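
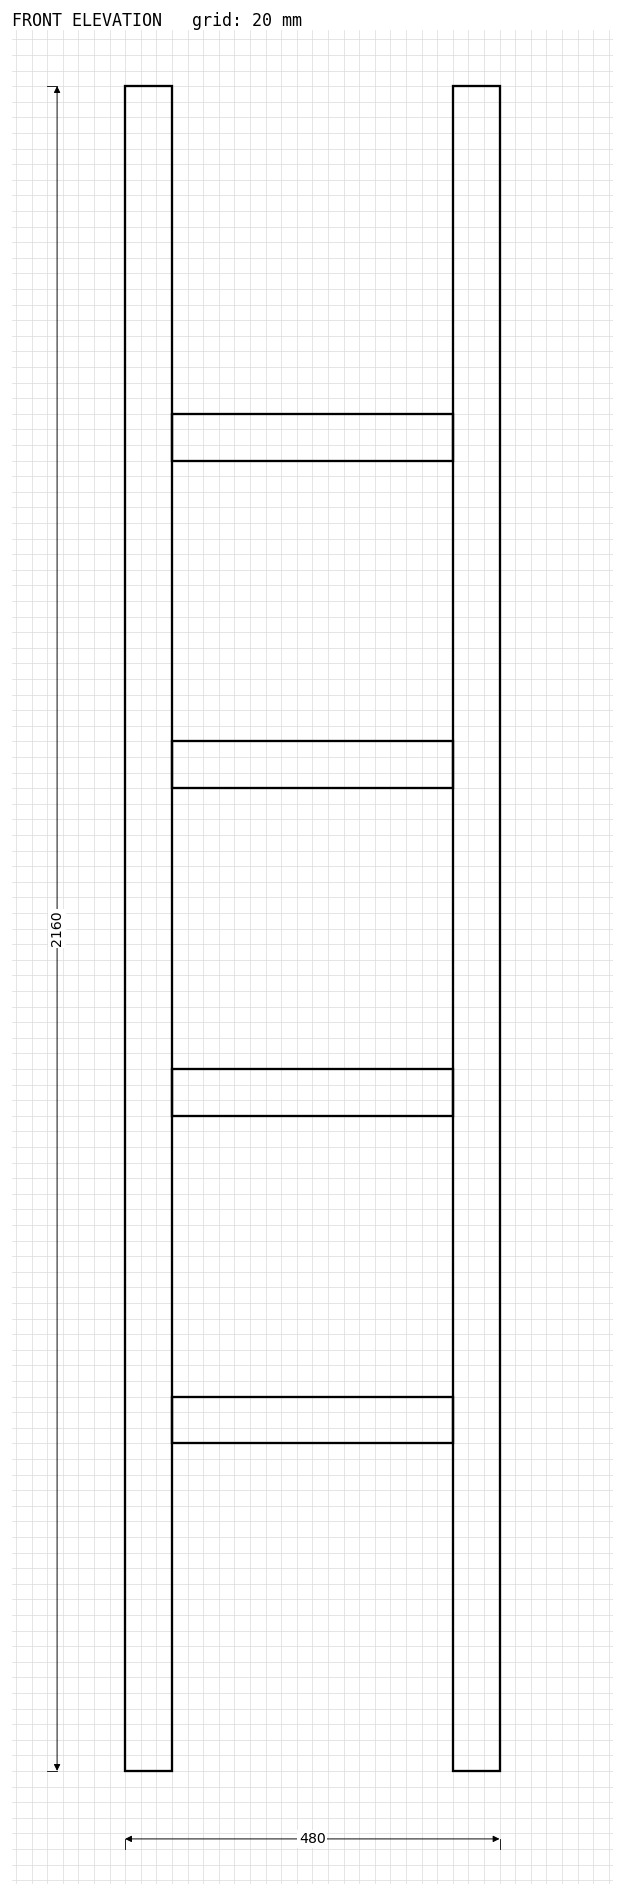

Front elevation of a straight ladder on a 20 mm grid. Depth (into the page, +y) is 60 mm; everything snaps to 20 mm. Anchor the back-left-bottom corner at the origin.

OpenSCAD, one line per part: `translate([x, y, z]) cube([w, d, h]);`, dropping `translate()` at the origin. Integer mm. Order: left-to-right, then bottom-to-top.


cube([60, 60, 2160]);
translate([60, 0, 420]) cube([360, 60, 60]);
translate([60, 0, 840]) cube([360, 60, 60]);
translate([60, 0, 1260]) cube([360, 60, 60]);
translate([60, 0, 1680]) cube([360, 60, 60]);
translate([420, 0, 0]) cube([60, 60, 2160]);


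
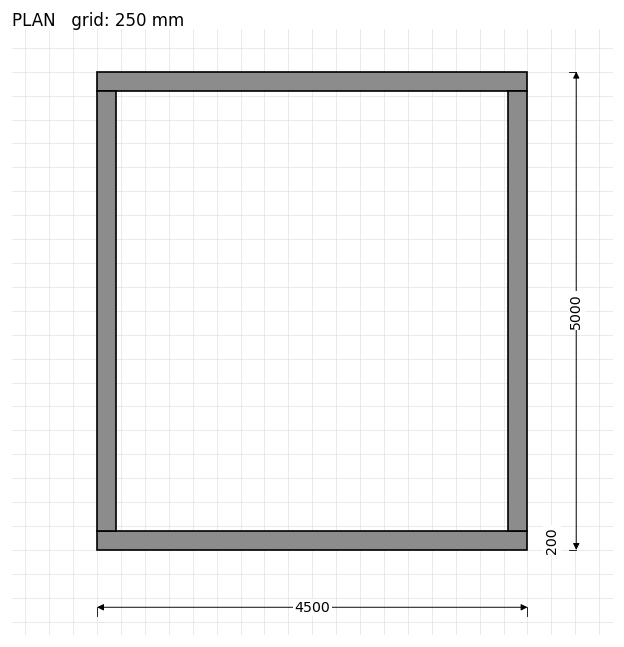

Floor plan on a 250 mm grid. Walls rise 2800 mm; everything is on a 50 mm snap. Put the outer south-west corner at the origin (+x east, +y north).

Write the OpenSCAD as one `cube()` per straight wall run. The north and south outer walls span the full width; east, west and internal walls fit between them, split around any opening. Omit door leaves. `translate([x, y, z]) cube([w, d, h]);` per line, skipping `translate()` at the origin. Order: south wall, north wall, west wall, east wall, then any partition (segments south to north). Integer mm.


cube([4500, 200, 2800]);
translate([0, 4800, 0]) cube([4500, 200, 2800]);
translate([0, 200, 0]) cube([200, 4600, 2800]);
translate([4300, 200, 0]) cube([200, 4600, 2800]);


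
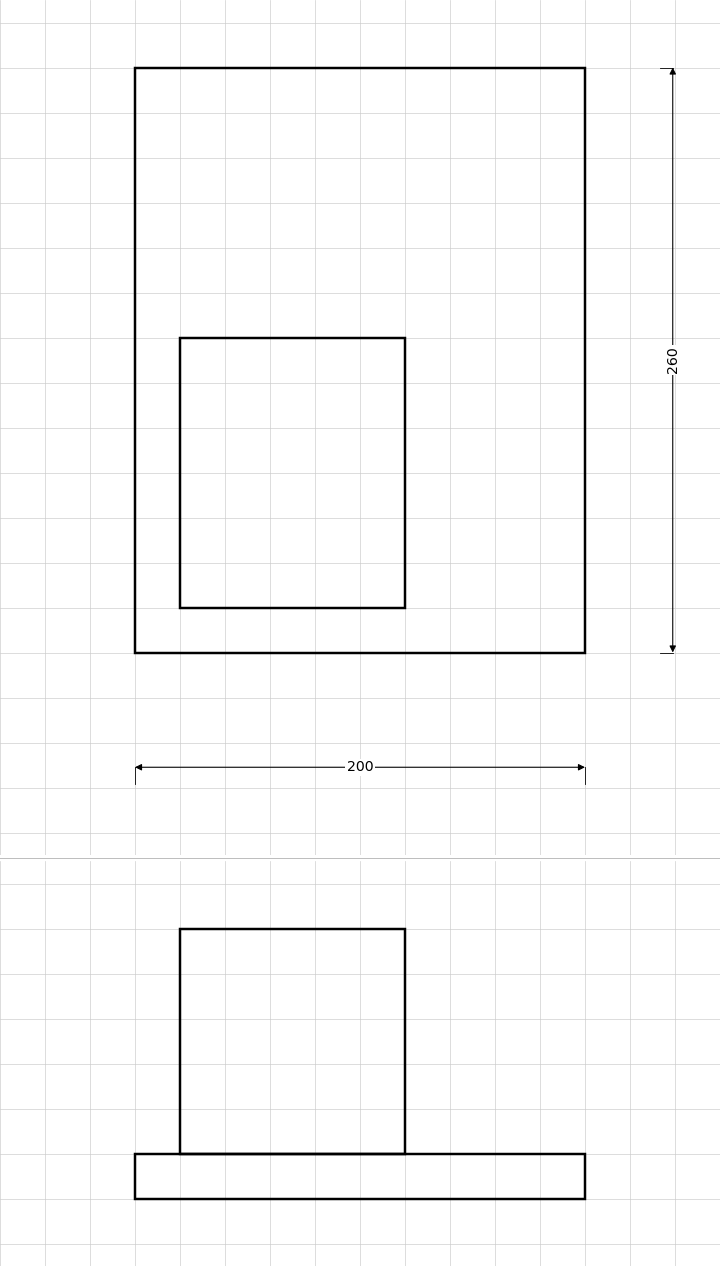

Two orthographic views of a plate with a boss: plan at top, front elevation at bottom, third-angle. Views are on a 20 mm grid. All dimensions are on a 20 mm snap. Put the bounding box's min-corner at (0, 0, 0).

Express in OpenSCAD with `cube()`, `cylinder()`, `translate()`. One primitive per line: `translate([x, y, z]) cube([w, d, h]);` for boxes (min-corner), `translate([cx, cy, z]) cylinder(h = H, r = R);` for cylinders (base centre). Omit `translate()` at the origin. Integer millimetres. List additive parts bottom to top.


cube([200, 260, 20]);
translate([20, 20, 20]) cube([100, 120, 100]);


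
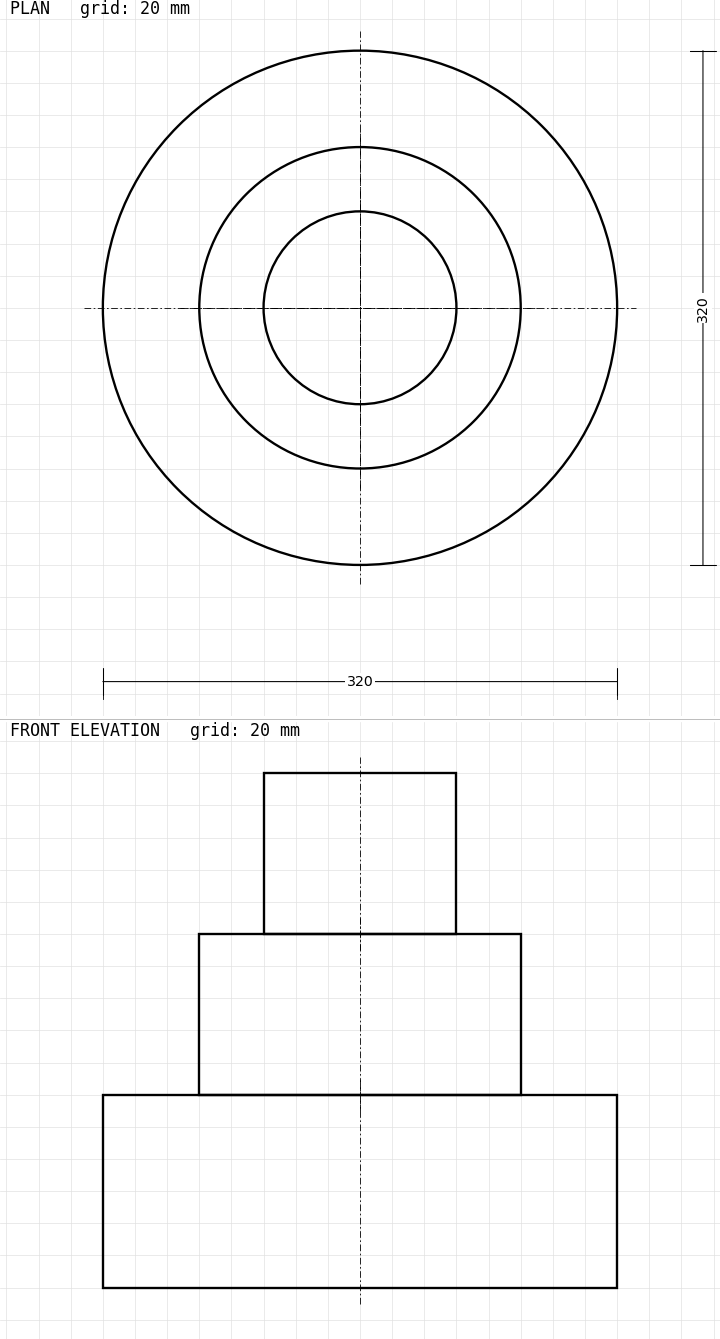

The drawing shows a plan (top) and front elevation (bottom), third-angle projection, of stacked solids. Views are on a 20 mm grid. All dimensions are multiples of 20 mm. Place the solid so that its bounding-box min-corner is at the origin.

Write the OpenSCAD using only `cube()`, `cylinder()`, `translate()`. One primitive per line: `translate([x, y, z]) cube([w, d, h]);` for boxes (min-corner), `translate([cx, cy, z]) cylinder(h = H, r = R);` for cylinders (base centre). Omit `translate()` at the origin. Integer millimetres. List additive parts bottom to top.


translate([160, 160, 0]) cylinder(h = 120, r = 160);
translate([160, 160, 120]) cylinder(h = 100, r = 100);
translate([160, 160, 220]) cylinder(h = 100, r = 60);


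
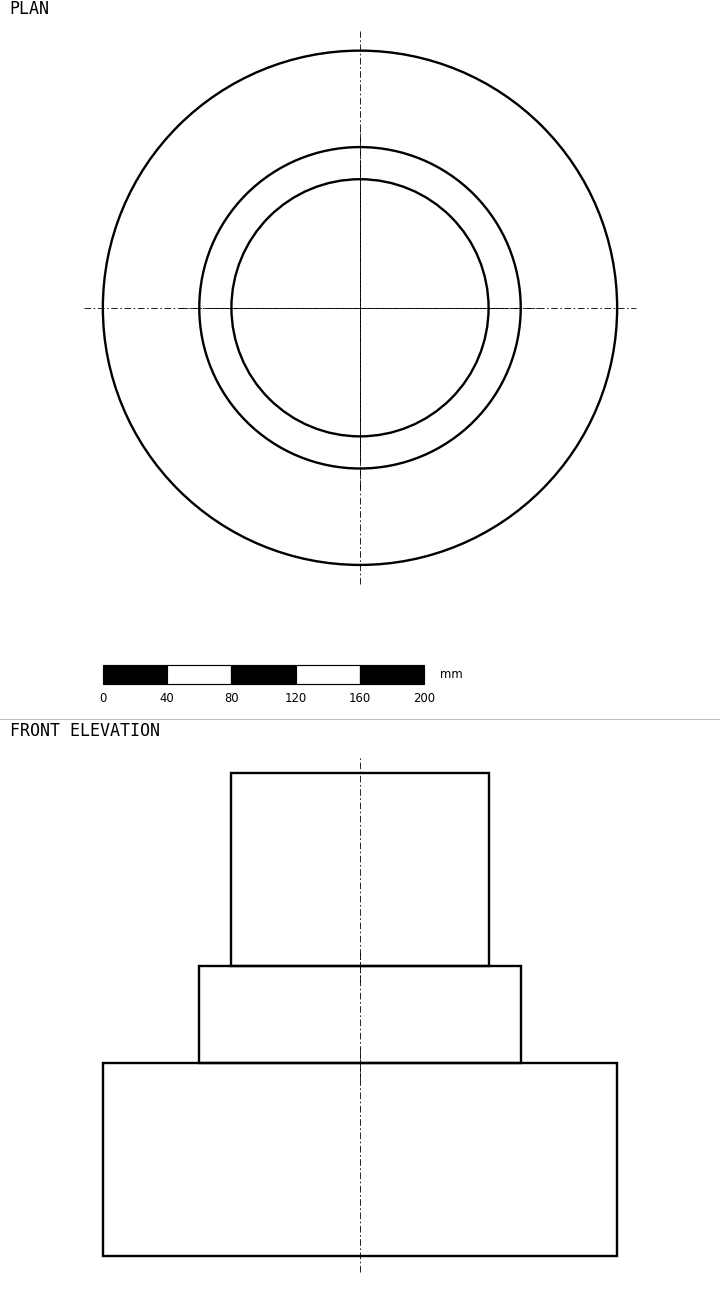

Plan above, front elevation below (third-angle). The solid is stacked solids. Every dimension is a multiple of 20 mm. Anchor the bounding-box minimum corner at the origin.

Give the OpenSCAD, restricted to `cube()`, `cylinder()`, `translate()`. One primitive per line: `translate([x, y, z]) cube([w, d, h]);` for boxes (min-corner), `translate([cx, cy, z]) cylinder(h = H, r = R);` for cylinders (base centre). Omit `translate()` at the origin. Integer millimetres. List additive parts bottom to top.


translate([160, 160, 0]) cylinder(h = 120, r = 160);
translate([160, 160, 120]) cylinder(h = 60, r = 100);
translate([160, 160, 180]) cylinder(h = 120, r = 80);


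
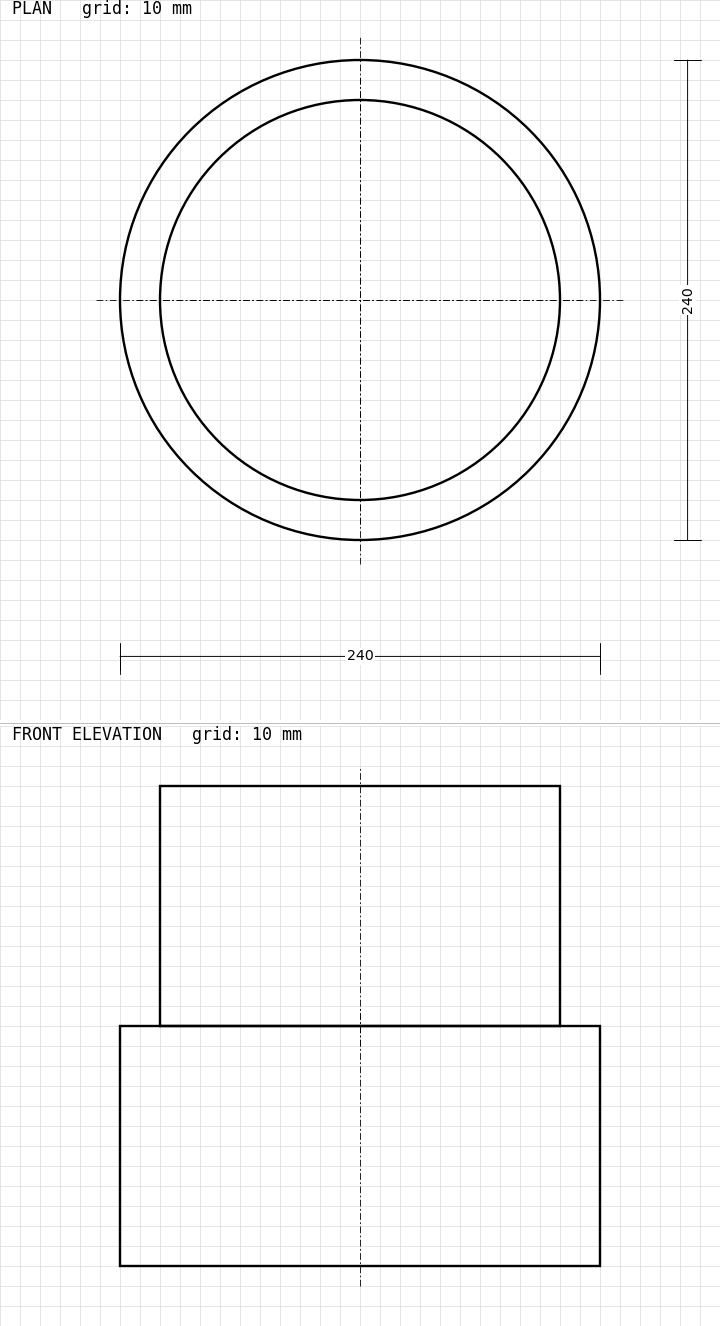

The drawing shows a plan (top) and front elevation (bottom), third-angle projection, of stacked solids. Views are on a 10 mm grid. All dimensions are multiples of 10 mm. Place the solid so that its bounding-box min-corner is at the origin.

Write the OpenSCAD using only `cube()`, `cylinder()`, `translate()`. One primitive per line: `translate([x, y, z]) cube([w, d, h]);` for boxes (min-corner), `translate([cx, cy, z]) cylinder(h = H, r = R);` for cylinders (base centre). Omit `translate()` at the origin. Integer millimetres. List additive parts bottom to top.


translate([120, 120, 0]) cylinder(h = 120, r = 120);
translate([120, 120, 120]) cylinder(h = 120, r = 100);


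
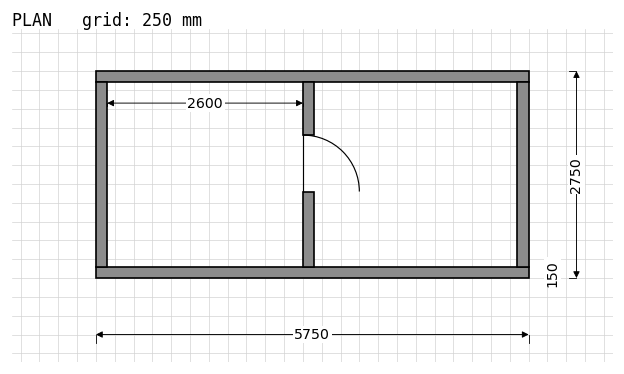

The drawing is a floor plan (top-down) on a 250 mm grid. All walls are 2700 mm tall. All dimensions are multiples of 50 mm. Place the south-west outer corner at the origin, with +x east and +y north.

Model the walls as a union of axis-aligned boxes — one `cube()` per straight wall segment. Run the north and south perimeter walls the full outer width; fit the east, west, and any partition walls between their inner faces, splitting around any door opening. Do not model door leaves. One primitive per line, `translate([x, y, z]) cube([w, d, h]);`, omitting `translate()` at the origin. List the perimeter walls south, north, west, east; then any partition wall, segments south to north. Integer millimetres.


cube([5750, 150, 2700]);
translate([0, 2600, 0]) cube([5750, 150, 2700]);
translate([0, 150, 0]) cube([150, 2450, 2700]);
translate([5600, 150, 0]) cube([150, 2450, 2700]);
translate([2750, 150, 0]) cube([150, 1000, 2700]);
translate([2750, 1900, 0]) cube([150, 700, 2700]);


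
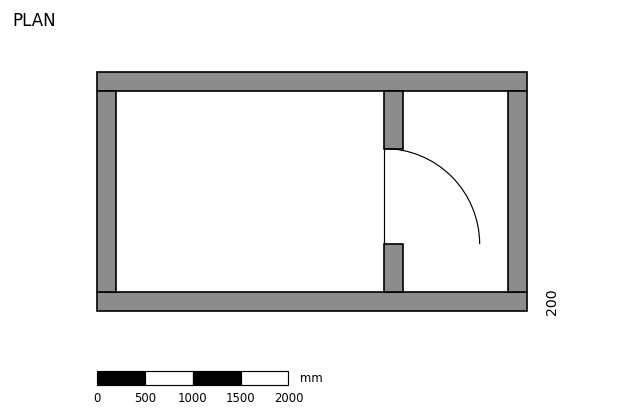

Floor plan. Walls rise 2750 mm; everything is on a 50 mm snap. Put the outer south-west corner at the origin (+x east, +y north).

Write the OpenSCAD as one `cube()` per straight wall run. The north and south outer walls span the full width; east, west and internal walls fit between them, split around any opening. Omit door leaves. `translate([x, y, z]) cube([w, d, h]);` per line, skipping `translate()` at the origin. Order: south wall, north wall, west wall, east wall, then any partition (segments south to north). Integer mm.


cube([4500, 200, 2750]);
translate([0, 2300, 0]) cube([4500, 200, 2750]);
translate([0, 200, 0]) cube([200, 2100, 2750]);
translate([4300, 200, 0]) cube([200, 2100, 2750]);
translate([3000, 200, 0]) cube([200, 500, 2750]);
translate([3000, 1700, 0]) cube([200, 600, 2750]);


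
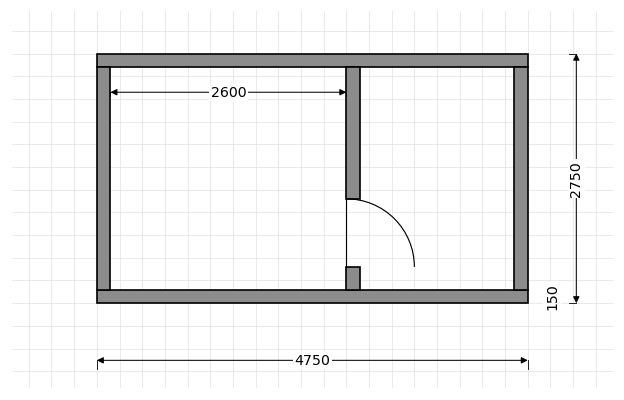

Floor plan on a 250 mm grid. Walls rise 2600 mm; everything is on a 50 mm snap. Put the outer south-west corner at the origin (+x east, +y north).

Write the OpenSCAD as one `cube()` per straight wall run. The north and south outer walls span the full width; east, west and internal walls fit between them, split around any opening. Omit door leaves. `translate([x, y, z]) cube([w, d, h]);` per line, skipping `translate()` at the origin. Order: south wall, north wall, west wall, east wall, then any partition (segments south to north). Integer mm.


cube([4750, 150, 2600]);
translate([0, 2600, 0]) cube([4750, 150, 2600]);
translate([0, 150, 0]) cube([150, 2450, 2600]);
translate([4600, 150, 0]) cube([150, 2450, 2600]);
translate([2750, 150, 0]) cube([150, 250, 2600]);
translate([2750, 1150, 0]) cube([150, 1450, 2600]);


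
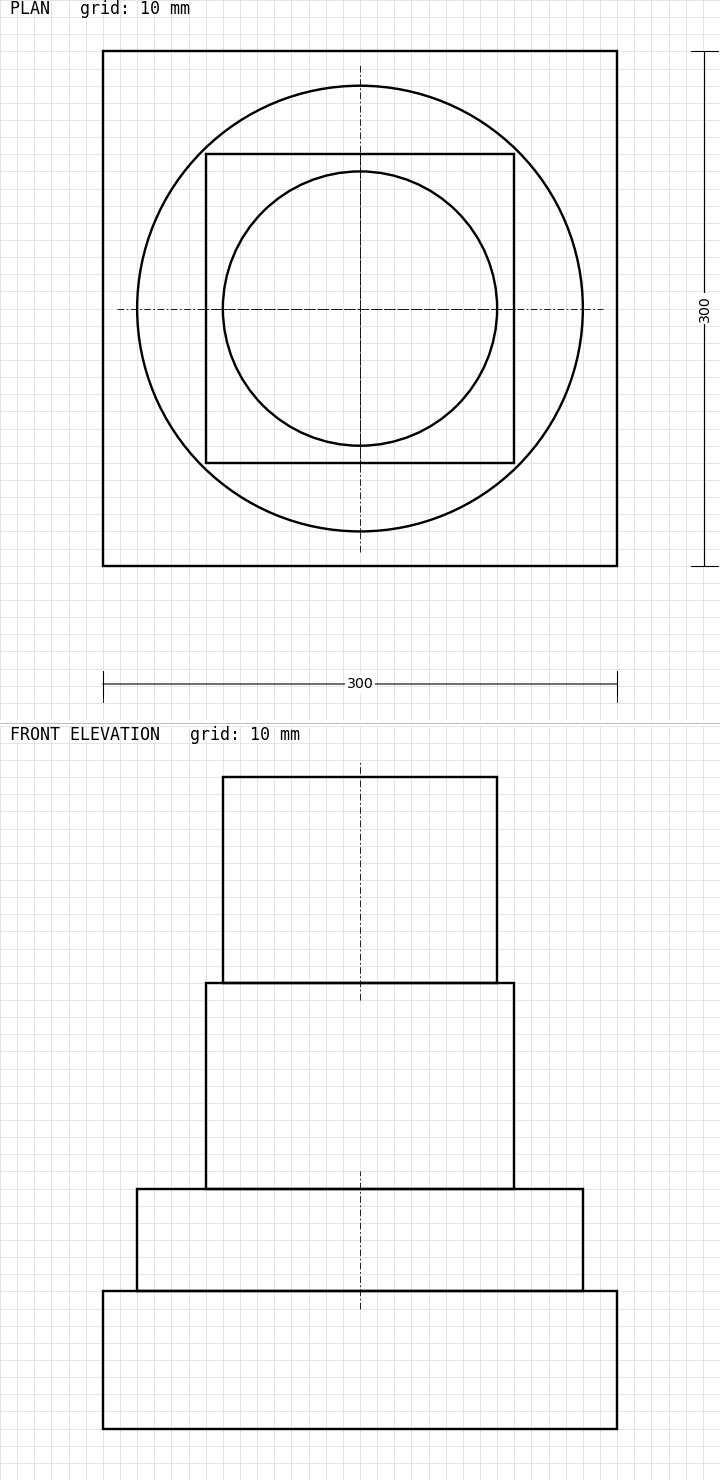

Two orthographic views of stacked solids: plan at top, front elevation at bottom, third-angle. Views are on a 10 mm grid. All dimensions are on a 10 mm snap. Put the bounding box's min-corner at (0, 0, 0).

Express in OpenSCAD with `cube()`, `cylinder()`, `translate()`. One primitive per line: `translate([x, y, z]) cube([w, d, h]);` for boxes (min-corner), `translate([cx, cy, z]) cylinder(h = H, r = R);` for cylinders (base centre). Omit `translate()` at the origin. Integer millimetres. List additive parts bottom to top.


cube([300, 300, 80]);
translate([150, 150, 80]) cylinder(h = 60, r = 130);
translate([60, 60, 140]) cube([180, 180, 120]);
translate([150, 150, 260]) cylinder(h = 120, r = 80);


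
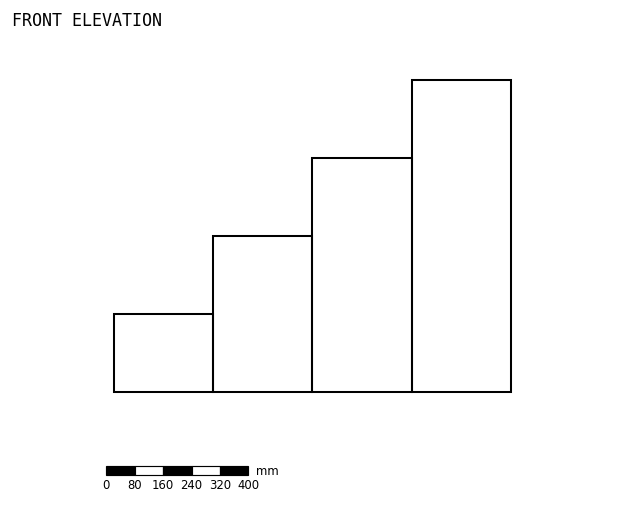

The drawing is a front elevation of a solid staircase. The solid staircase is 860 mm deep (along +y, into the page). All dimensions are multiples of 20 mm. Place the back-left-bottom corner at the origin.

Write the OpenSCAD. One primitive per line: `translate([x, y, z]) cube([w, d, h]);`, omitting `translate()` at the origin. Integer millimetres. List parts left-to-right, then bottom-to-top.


cube([280, 860, 220]);
translate([280, 0, 0]) cube([280, 860, 440]);
translate([560, 0, 0]) cube([280, 860, 660]);
translate([840, 0, 0]) cube([280, 860, 880]);


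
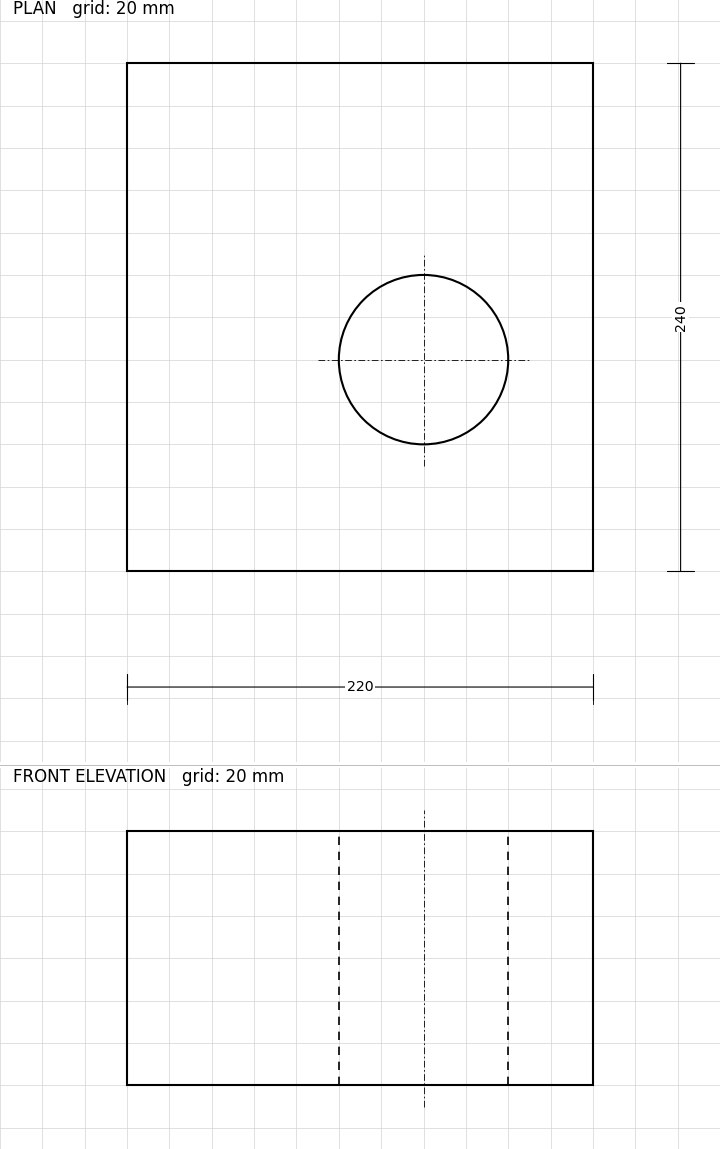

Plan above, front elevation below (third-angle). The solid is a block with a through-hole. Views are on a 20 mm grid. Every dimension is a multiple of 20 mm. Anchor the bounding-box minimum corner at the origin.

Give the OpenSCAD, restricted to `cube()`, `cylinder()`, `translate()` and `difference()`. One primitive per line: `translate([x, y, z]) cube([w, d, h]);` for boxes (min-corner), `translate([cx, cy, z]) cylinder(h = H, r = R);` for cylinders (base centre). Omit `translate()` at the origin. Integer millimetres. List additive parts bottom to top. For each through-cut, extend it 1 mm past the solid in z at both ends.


difference() {
  cube([220, 240, 120]);
  translate([140, 100, -1]) cylinder(h = 122, r = 40);
}


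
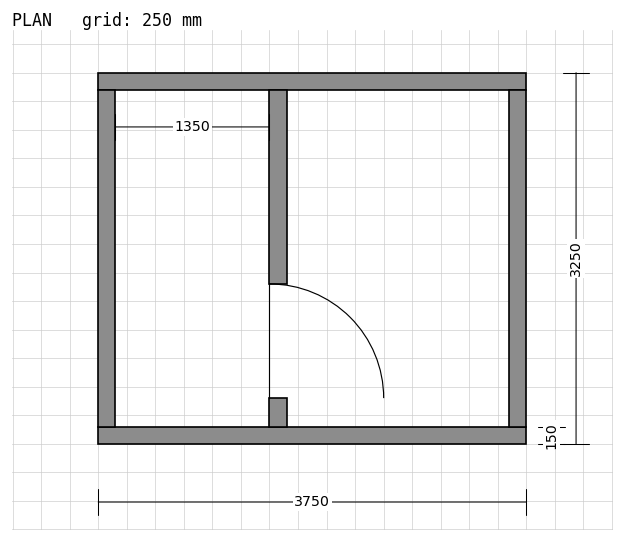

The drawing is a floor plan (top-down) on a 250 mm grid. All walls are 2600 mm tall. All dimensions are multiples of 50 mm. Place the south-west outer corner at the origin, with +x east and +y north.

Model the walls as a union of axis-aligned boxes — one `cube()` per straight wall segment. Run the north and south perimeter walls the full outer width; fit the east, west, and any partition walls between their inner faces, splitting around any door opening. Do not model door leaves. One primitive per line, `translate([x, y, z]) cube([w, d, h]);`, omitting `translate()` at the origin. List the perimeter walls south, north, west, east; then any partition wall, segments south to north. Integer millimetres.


cube([3750, 150, 2600]);
translate([0, 3100, 0]) cube([3750, 150, 2600]);
translate([0, 150, 0]) cube([150, 2950, 2600]);
translate([3600, 150, 0]) cube([150, 2950, 2600]);
translate([1500, 150, 0]) cube([150, 250, 2600]);
translate([1500, 1400, 0]) cube([150, 1700, 2600]);


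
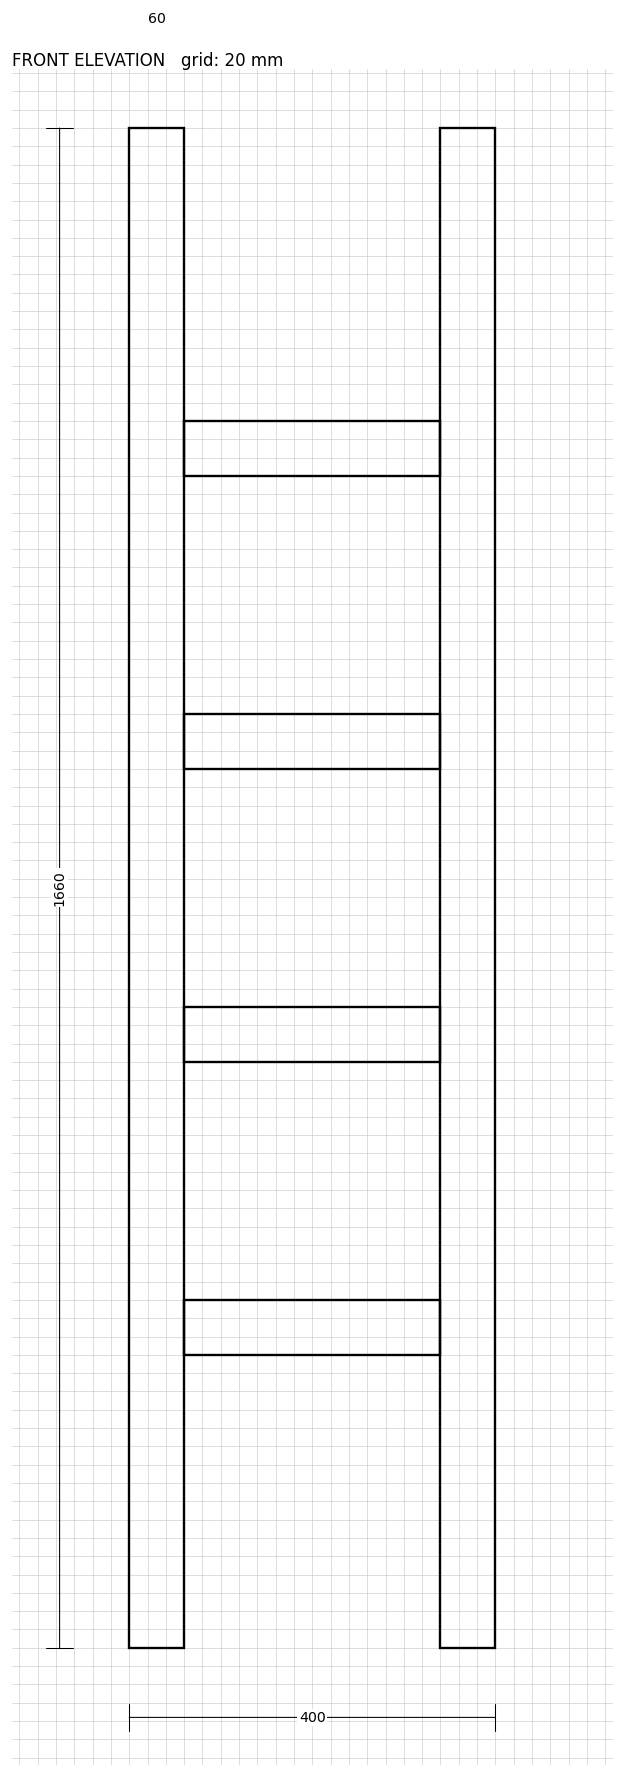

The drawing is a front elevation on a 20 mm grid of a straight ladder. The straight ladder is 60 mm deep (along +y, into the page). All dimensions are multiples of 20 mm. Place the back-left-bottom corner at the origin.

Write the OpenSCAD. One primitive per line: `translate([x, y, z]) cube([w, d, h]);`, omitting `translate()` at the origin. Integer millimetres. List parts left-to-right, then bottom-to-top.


cube([60, 60, 1660]);
translate([60, 0, 320]) cube([280, 60, 60]);
translate([60, 0, 640]) cube([280, 60, 60]);
translate([60, 0, 960]) cube([280, 60, 60]);
translate([60, 0, 1280]) cube([280, 60, 60]);
translate([340, 0, 0]) cube([60, 60, 1660]);


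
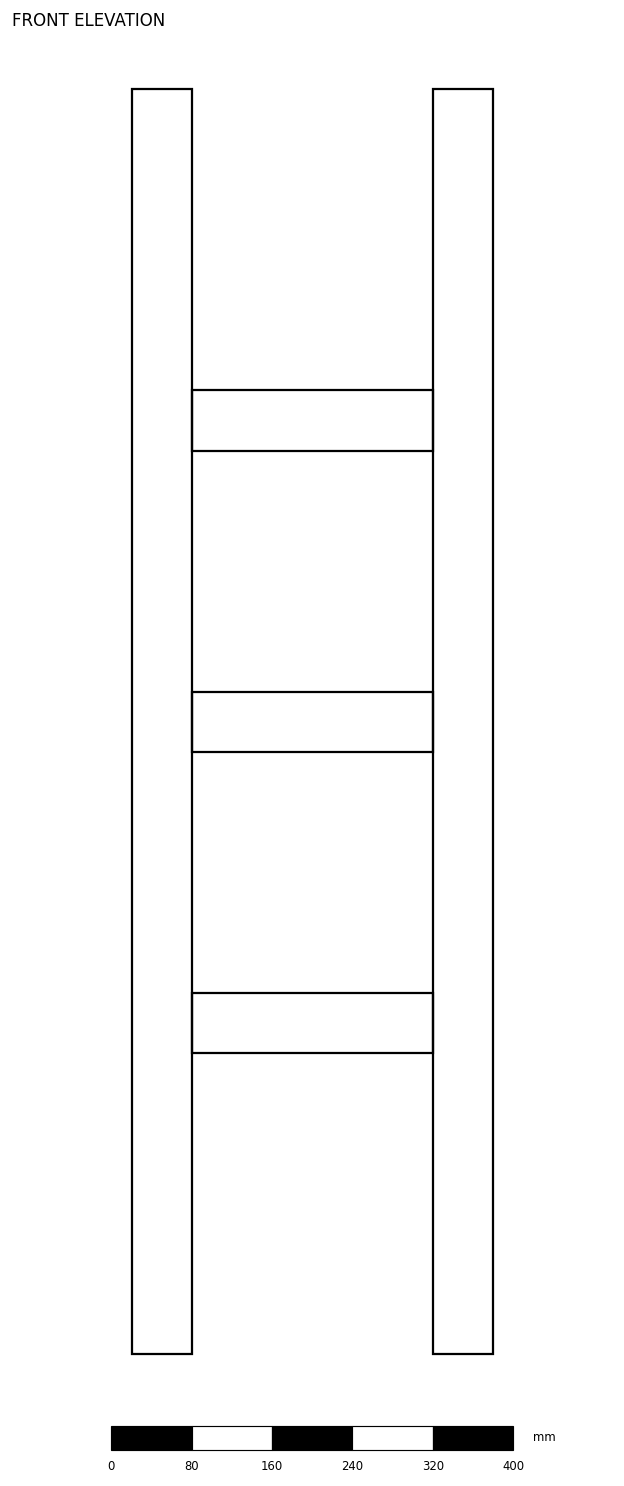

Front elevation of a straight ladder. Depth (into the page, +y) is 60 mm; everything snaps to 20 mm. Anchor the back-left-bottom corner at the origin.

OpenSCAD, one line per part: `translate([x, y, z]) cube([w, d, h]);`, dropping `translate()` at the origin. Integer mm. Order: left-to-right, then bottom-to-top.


cube([60, 60, 1260]);
translate([60, 0, 300]) cube([240, 60, 60]);
translate([60, 0, 600]) cube([240, 60, 60]);
translate([60, 0, 900]) cube([240, 60, 60]);
translate([300, 0, 0]) cube([60, 60, 1260]);


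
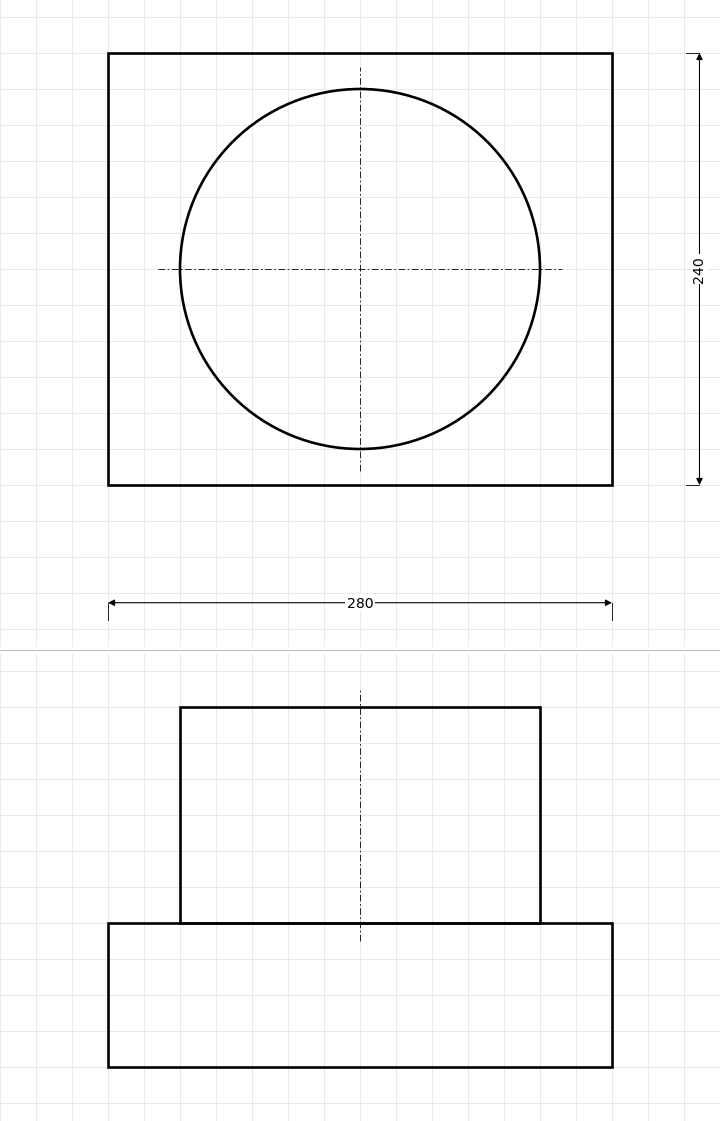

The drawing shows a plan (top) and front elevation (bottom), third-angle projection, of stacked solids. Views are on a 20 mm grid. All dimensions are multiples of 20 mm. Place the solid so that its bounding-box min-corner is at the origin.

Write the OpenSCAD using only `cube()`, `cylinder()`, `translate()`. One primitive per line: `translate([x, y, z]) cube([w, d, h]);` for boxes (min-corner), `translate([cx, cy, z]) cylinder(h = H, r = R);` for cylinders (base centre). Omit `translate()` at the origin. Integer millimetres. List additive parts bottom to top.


cube([280, 240, 80]);
translate([140, 120, 80]) cylinder(h = 120, r = 100);


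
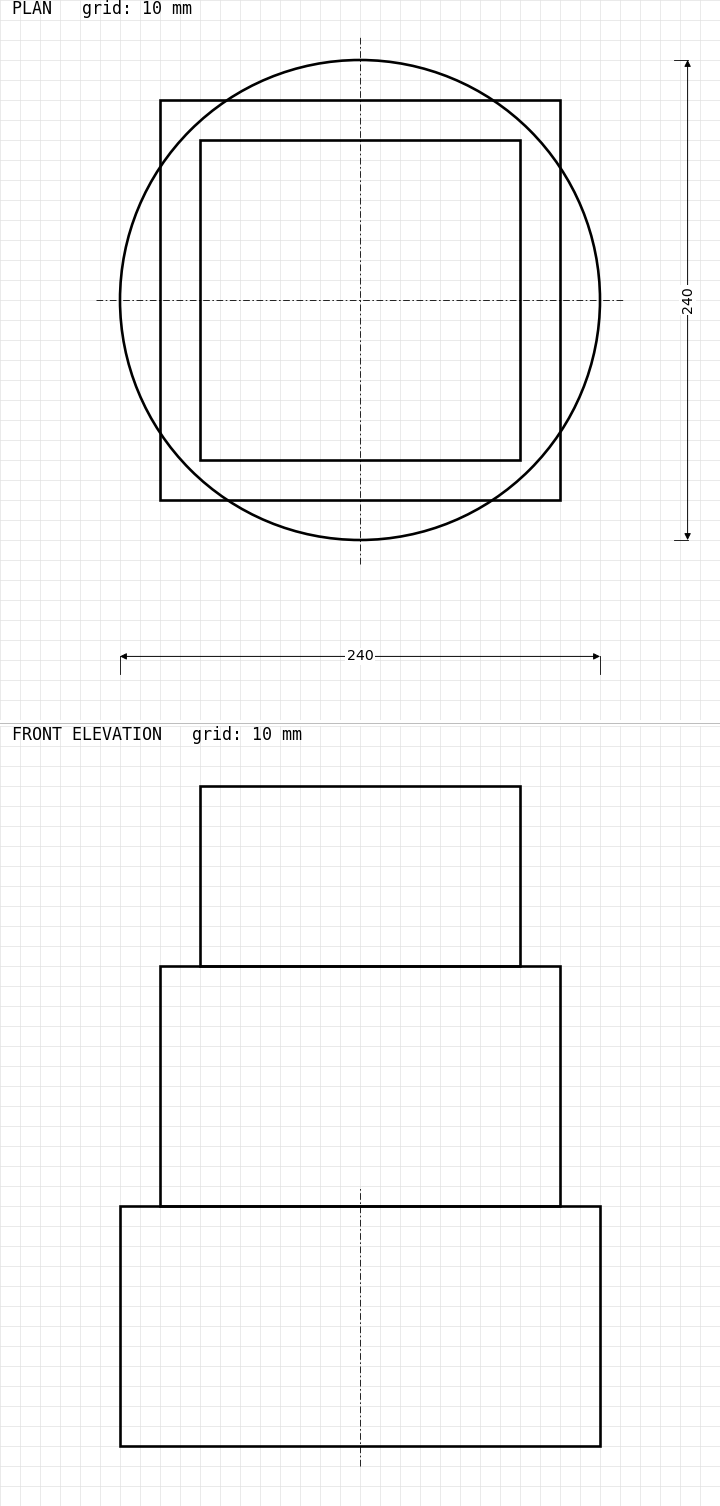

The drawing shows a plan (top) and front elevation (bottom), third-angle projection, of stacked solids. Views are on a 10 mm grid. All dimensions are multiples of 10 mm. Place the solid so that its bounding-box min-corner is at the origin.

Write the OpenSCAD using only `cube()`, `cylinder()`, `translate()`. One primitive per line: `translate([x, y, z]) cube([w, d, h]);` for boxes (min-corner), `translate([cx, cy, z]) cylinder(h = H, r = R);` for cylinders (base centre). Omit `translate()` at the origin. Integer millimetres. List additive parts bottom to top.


translate([120, 120, 0]) cylinder(h = 120, r = 120);
translate([20, 20, 120]) cube([200, 200, 120]);
translate([40, 40, 240]) cube([160, 160, 90]);


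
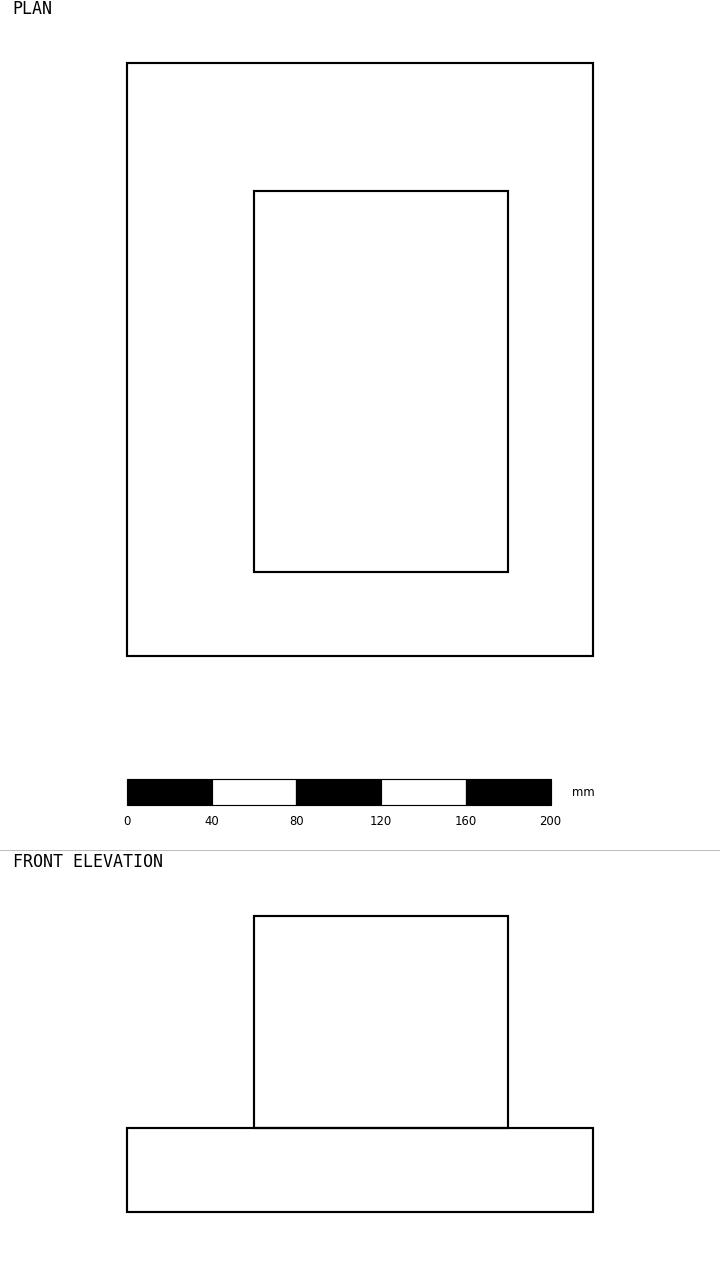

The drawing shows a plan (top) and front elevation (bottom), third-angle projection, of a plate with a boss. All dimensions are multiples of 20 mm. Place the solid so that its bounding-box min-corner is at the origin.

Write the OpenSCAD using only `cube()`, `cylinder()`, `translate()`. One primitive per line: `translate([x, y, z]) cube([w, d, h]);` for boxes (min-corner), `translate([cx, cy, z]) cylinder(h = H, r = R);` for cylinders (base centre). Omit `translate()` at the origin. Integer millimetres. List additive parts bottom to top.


cube([220, 280, 40]);
translate([60, 40, 40]) cube([120, 180, 100]);


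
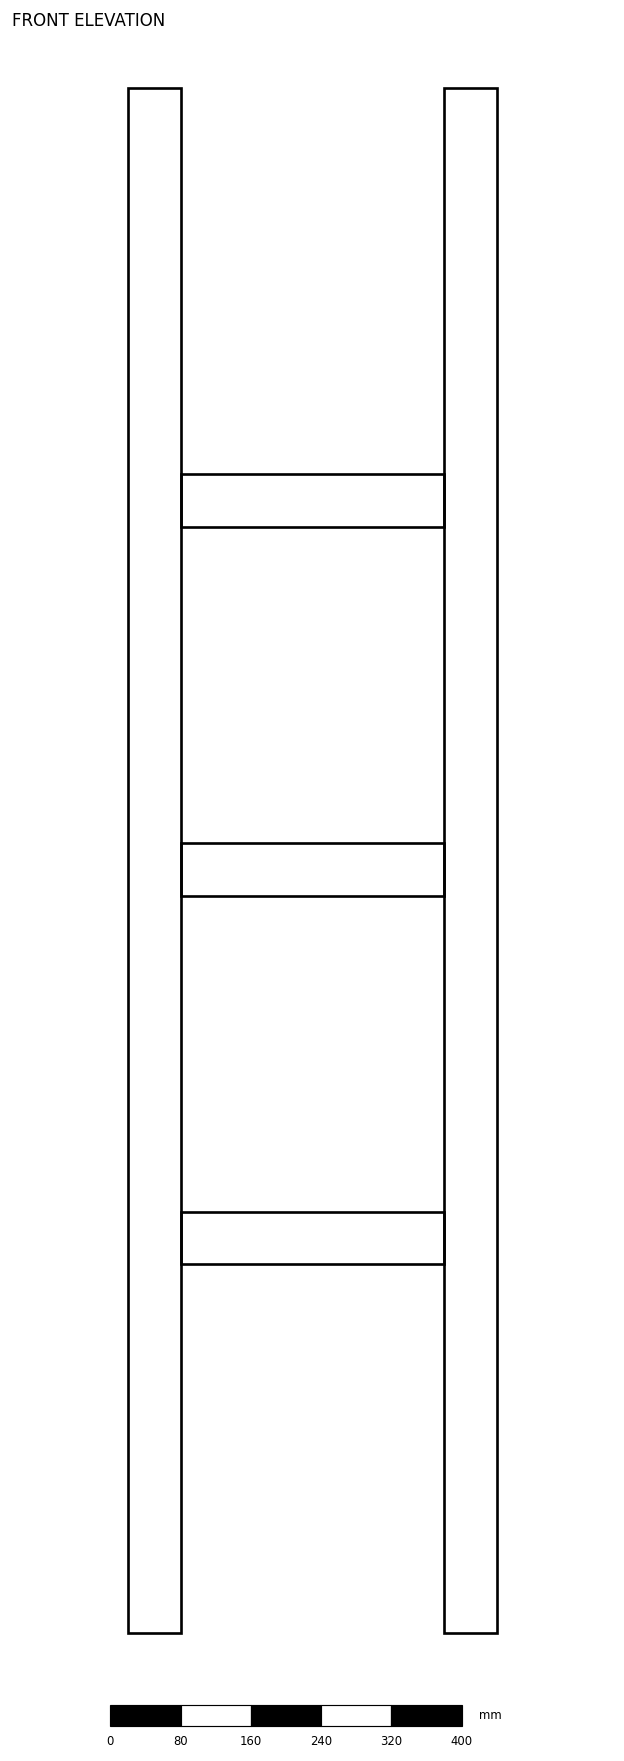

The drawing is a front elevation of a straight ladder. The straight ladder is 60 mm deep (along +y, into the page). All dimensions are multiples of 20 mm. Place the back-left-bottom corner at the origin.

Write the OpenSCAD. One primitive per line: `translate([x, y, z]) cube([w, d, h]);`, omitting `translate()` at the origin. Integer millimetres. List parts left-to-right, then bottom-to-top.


cube([60, 60, 1760]);
translate([60, 0, 420]) cube([300, 60, 60]);
translate([60, 0, 840]) cube([300, 60, 60]);
translate([60, 0, 1260]) cube([300, 60, 60]);
translate([360, 0, 0]) cube([60, 60, 1760]);


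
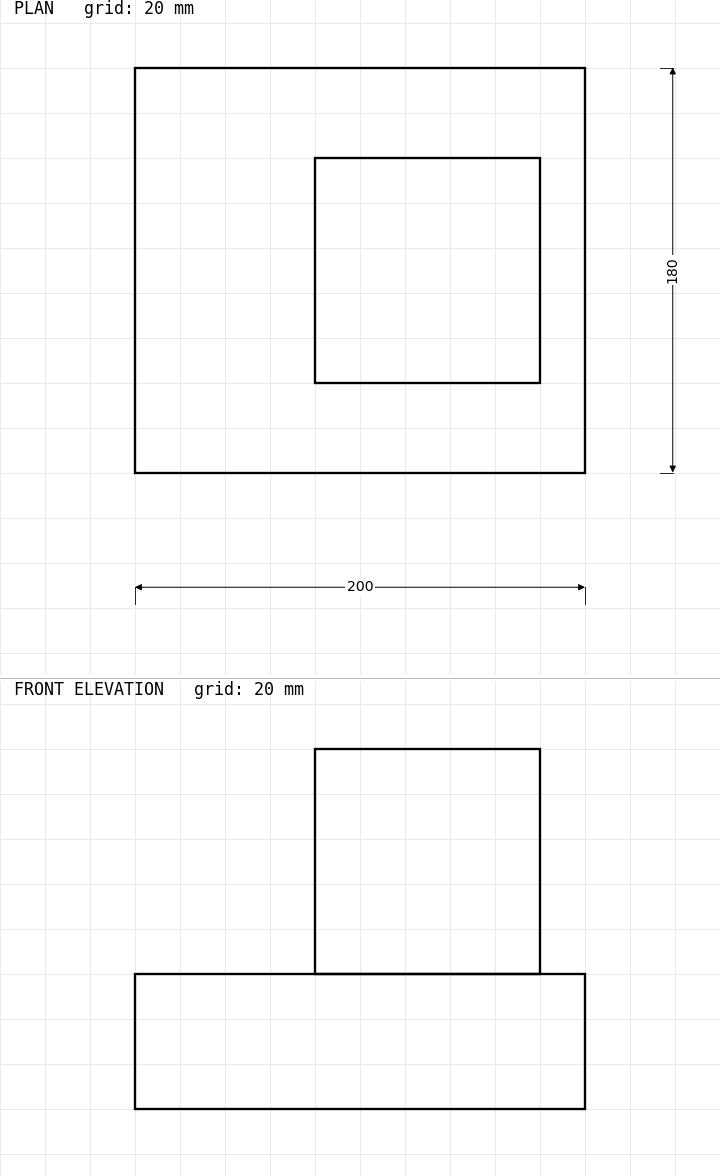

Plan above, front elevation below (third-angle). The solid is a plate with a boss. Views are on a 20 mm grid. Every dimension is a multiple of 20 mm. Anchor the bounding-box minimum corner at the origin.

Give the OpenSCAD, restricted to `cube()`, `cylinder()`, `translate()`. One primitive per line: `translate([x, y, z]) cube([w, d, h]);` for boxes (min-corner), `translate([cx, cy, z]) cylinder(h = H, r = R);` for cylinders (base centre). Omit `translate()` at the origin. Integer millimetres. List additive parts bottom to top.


cube([200, 180, 60]);
translate([80, 40, 60]) cube([100, 100, 100]);


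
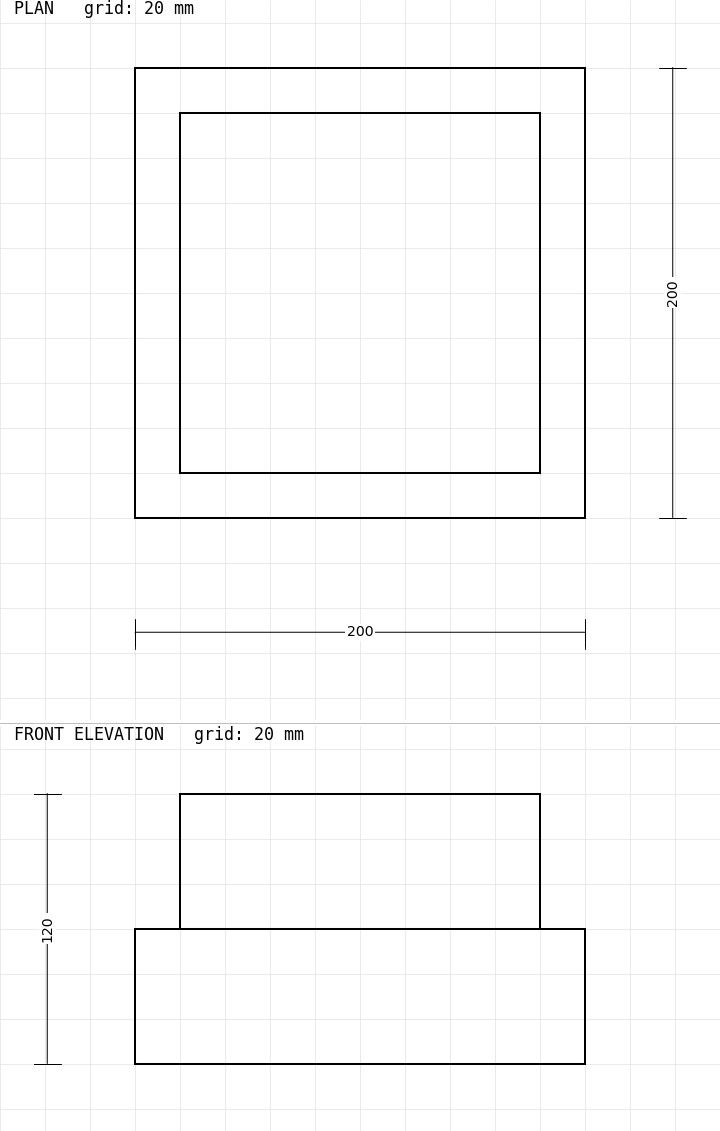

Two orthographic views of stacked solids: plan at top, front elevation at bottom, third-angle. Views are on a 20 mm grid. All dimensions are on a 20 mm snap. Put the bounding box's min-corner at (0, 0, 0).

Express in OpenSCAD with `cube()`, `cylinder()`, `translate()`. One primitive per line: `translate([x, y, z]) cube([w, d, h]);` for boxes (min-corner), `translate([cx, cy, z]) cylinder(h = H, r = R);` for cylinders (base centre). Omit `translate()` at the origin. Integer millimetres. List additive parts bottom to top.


cube([200, 200, 60]);
translate([20, 20, 60]) cube([160, 160, 60]);


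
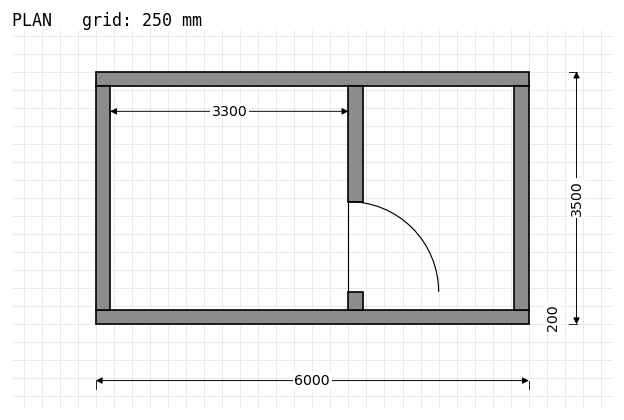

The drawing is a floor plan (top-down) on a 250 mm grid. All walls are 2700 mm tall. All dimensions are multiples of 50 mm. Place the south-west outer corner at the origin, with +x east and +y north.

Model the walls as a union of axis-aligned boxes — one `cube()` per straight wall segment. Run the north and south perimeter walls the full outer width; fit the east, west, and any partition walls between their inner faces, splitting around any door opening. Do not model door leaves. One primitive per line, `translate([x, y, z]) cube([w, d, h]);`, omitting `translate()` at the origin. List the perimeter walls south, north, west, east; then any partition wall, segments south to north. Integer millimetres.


cube([6000, 200, 2700]);
translate([0, 3300, 0]) cube([6000, 200, 2700]);
translate([0, 200, 0]) cube([200, 3100, 2700]);
translate([5800, 200, 0]) cube([200, 3100, 2700]);
translate([3500, 200, 0]) cube([200, 250, 2700]);
translate([3500, 1700, 0]) cube([200, 1600, 2700]);


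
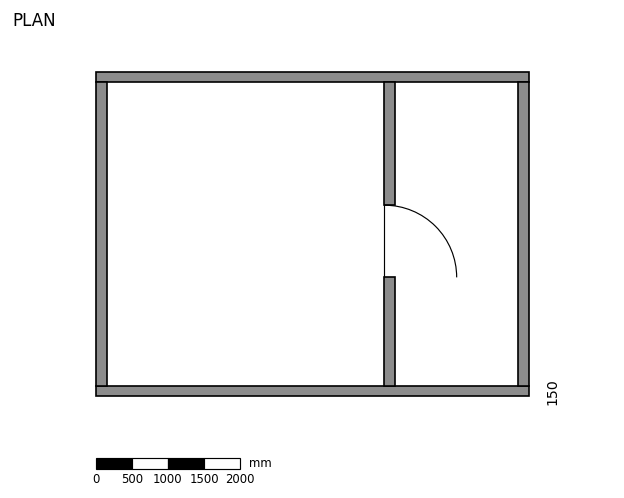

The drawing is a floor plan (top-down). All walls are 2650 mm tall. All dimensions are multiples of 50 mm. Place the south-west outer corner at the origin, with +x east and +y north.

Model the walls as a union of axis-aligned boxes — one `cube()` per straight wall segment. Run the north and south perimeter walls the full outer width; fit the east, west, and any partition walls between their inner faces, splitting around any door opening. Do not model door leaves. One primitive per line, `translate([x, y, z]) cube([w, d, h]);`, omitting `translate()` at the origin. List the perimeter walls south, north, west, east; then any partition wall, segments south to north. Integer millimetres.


cube([6000, 150, 2650]);
translate([0, 4350, 0]) cube([6000, 150, 2650]);
translate([0, 150, 0]) cube([150, 4200, 2650]);
translate([5850, 150, 0]) cube([150, 4200, 2650]);
translate([4000, 150, 0]) cube([150, 1500, 2650]);
translate([4000, 2650, 0]) cube([150, 1700, 2650]);


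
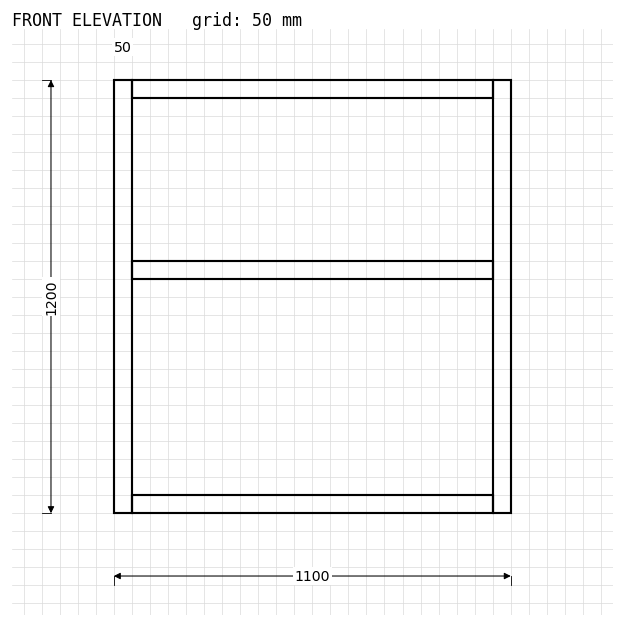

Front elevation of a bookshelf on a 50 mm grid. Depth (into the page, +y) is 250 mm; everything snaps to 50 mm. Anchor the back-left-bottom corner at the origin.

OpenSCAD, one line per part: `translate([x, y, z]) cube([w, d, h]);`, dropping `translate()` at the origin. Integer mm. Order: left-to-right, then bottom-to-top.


cube([50, 250, 1200]);
translate([50, 0, 0]) cube([1000, 250, 50]);
translate([50, 0, 650]) cube([1000, 250, 50]);
translate([50, 0, 1150]) cube([1000, 250, 50]);
translate([1050, 0, 0]) cube([50, 250, 1200]);


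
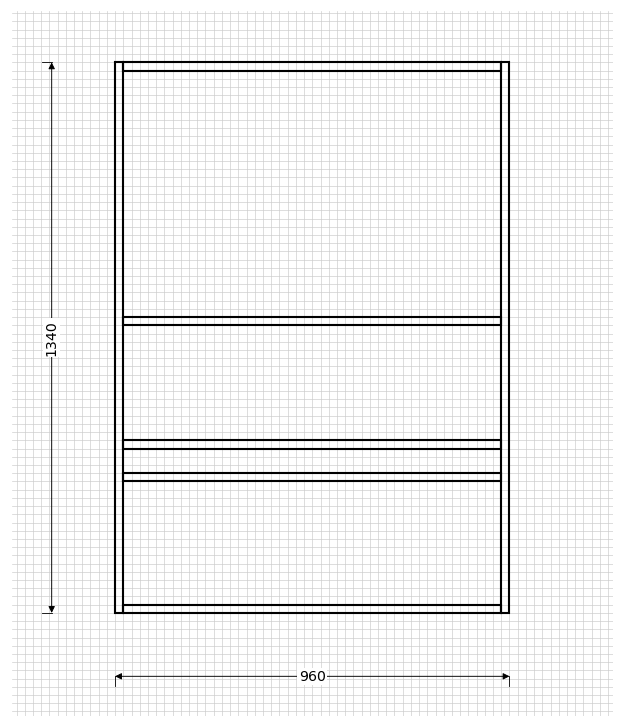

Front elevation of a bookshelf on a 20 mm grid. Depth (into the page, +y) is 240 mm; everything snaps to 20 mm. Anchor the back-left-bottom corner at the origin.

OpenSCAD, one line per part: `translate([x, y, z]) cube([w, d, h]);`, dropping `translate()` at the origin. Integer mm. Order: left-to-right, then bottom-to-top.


cube([20, 240, 1340]);
translate([20, 0, 0]) cube([920, 240, 20]);
translate([20, 0, 320]) cube([920, 240, 20]);
translate([20, 0, 400]) cube([920, 240, 20]);
translate([20, 0, 700]) cube([920, 240, 20]);
translate([20, 0, 1320]) cube([920, 240, 20]);
translate([940, 0, 0]) cube([20, 240, 1340]);


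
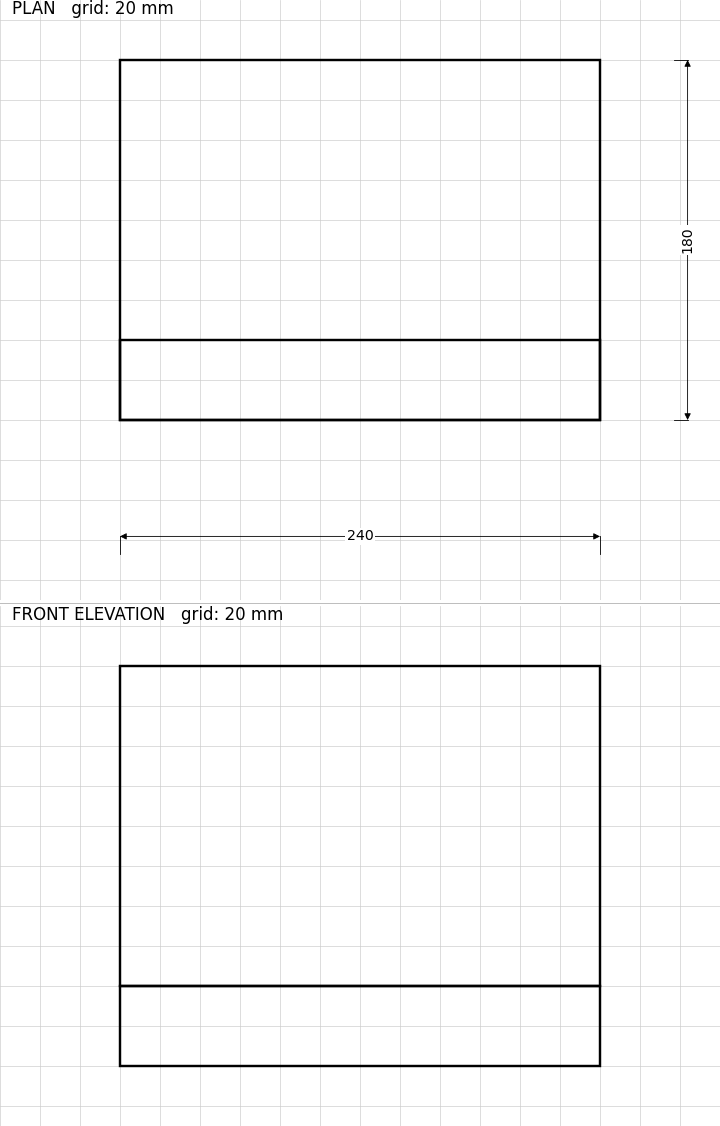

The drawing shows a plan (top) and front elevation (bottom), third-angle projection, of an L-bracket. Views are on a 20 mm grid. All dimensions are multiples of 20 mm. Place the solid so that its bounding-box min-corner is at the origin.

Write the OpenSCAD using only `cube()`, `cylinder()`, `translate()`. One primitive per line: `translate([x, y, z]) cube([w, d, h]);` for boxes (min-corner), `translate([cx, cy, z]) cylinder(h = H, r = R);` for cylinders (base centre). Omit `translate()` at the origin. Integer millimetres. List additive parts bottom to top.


cube([240, 180, 40]);
translate([0, 0, 40]) cube([240, 40, 160]);


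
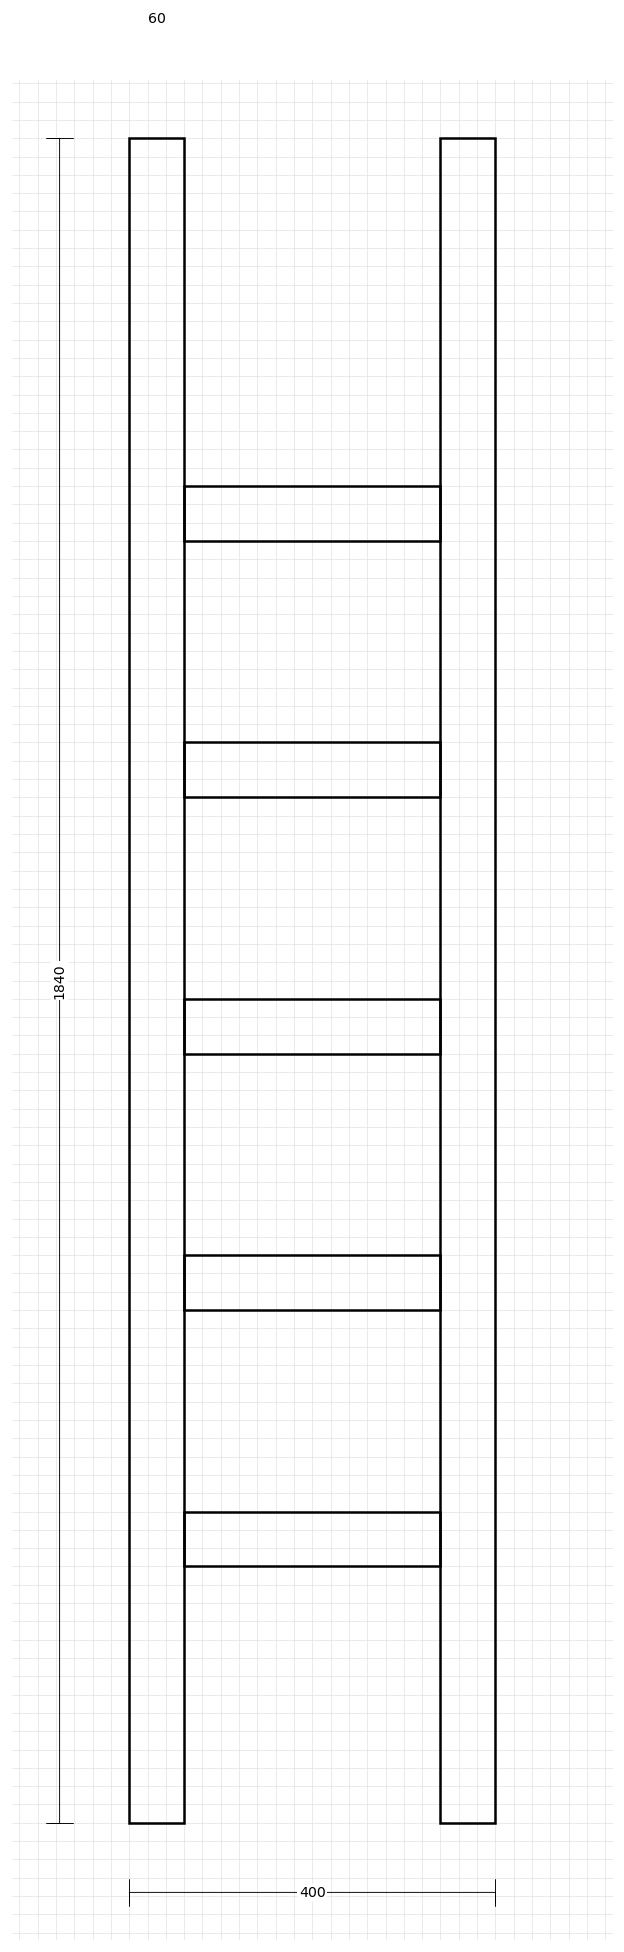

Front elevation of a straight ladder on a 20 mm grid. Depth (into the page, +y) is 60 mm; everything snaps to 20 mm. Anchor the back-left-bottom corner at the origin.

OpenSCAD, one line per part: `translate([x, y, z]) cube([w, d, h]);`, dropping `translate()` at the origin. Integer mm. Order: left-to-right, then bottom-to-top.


cube([60, 60, 1840]);
translate([60, 0, 280]) cube([280, 60, 60]);
translate([60, 0, 560]) cube([280, 60, 60]);
translate([60, 0, 840]) cube([280, 60, 60]);
translate([60, 0, 1120]) cube([280, 60, 60]);
translate([60, 0, 1400]) cube([280, 60, 60]);
translate([340, 0, 0]) cube([60, 60, 1840]);


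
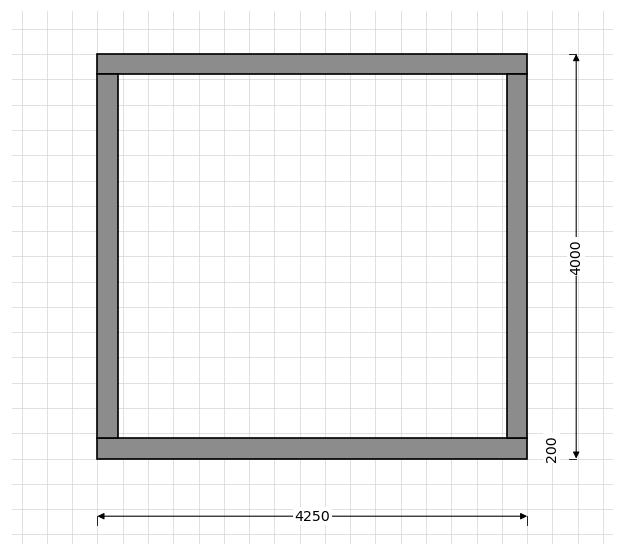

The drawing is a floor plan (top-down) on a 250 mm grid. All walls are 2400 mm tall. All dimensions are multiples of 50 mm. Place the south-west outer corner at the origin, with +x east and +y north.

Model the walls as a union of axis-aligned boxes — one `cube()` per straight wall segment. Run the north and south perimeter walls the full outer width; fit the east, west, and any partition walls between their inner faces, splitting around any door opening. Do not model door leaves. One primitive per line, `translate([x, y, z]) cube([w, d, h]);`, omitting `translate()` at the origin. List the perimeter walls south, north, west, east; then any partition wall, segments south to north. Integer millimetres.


cube([4250, 200, 2400]);
translate([0, 3800, 0]) cube([4250, 200, 2400]);
translate([0, 200, 0]) cube([200, 3600, 2400]);
translate([4050, 200, 0]) cube([200, 3600, 2400]);


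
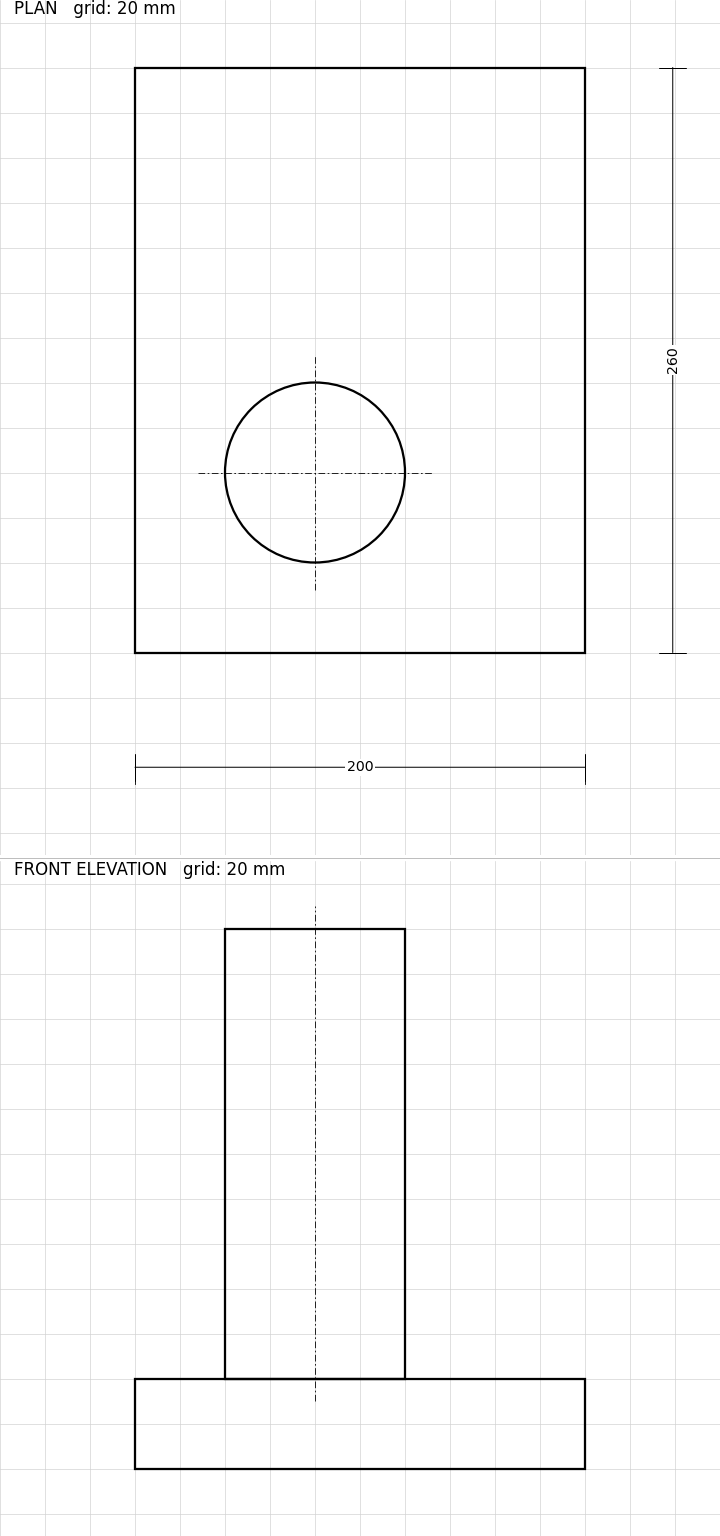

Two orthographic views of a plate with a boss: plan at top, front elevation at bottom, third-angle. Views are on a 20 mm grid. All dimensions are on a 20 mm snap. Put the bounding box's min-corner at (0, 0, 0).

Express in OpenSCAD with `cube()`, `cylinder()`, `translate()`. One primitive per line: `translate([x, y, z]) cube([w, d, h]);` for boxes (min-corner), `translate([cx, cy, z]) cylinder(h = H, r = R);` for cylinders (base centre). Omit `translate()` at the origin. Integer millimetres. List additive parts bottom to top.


cube([200, 260, 40]);
translate([80, 80, 40]) cylinder(h = 200, r = 40);


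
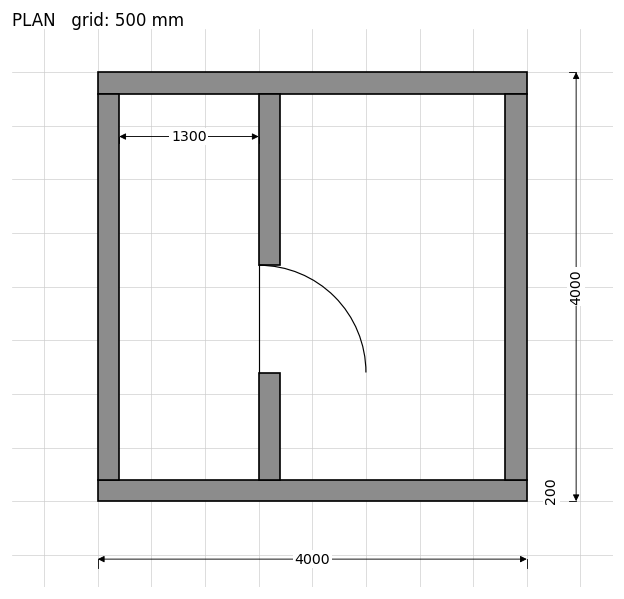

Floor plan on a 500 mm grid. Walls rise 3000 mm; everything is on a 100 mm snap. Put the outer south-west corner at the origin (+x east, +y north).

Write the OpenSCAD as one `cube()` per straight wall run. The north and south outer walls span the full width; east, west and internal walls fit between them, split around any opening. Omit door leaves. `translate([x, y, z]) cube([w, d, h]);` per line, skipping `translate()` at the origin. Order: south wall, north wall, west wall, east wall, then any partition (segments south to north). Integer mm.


cube([4000, 200, 3000]);
translate([0, 3800, 0]) cube([4000, 200, 3000]);
translate([0, 200, 0]) cube([200, 3600, 3000]);
translate([3800, 200, 0]) cube([200, 3600, 3000]);
translate([1500, 200, 0]) cube([200, 1000, 3000]);
translate([1500, 2200, 0]) cube([200, 1600, 3000]);


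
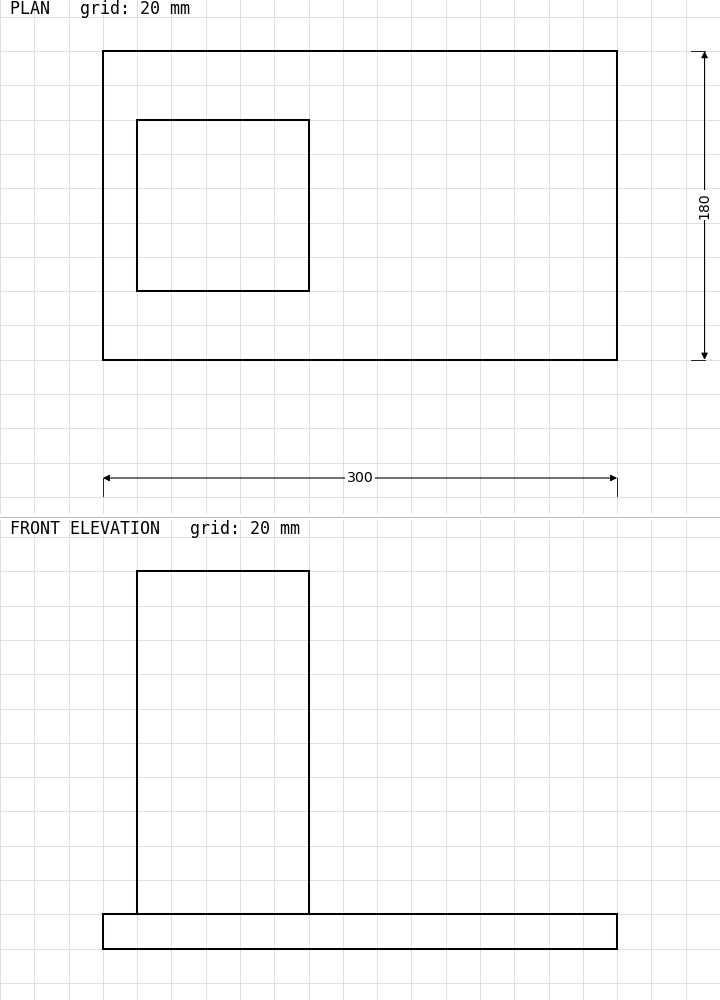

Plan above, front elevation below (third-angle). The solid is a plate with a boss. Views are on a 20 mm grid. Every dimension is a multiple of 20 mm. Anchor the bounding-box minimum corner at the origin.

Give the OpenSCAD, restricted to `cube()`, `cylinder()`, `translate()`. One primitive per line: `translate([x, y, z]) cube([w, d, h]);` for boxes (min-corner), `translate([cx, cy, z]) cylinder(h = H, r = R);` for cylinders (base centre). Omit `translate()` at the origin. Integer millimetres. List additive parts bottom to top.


cube([300, 180, 20]);
translate([20, 40, 20]) cube([100, 100, 200]);


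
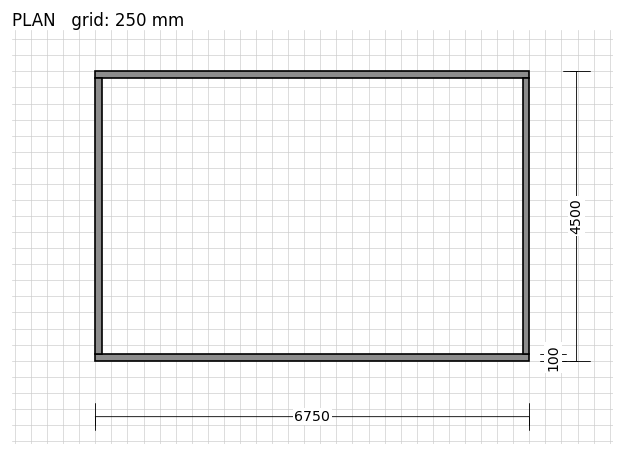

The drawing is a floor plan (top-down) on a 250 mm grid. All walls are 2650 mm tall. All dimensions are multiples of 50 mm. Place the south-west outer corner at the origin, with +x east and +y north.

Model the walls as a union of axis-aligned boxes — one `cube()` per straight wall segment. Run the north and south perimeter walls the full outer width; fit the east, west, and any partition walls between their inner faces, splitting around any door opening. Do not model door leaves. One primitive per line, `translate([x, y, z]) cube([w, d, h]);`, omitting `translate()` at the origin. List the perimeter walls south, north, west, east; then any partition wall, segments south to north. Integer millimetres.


cube([6750, 100, 2650]);
translate([0, 4400, 0]) cube([6750, 100, 2650]);
translate([0, 100, 0]) cube([100, 4300, 2650]);
translate([6650, 100, 0]) cube([100, 4300, 2650]);


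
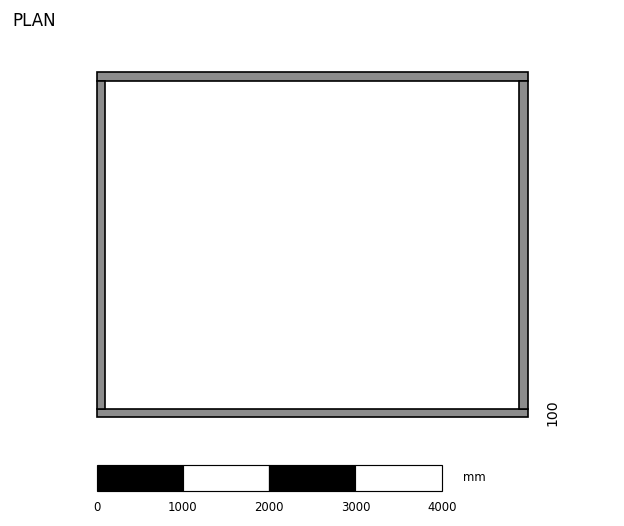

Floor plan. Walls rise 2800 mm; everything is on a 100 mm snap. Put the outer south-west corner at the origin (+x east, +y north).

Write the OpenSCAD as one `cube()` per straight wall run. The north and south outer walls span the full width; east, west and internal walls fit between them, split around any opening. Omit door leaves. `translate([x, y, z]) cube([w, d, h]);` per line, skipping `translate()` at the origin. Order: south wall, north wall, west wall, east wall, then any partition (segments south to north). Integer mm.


cube([5000, 100, 2800]);
translate([0, 3900, 0]) cube([5000, 100, 2800]);
translate([0, 100, 0]) cube([100, 3800, 2800]);
translate([4900, 100, 0]) cube([100, 3800, 2800]);
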